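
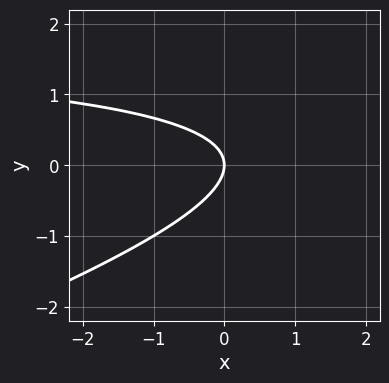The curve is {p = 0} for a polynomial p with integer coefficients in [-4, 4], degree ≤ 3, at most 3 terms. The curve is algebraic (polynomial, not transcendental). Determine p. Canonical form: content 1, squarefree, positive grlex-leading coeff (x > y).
x*y - 3*y^2 - 2*x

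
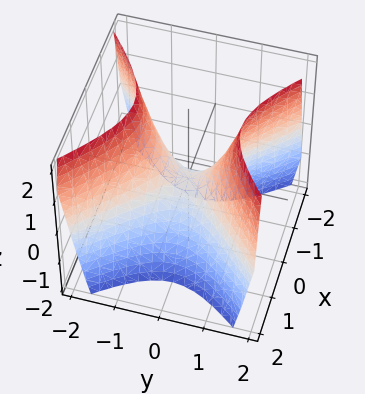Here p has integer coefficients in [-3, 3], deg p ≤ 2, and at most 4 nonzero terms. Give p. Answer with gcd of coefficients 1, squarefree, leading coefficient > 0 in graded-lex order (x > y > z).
3*x^2 - 3*y^2 + 2*z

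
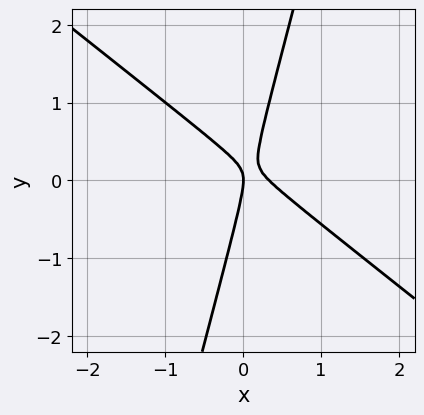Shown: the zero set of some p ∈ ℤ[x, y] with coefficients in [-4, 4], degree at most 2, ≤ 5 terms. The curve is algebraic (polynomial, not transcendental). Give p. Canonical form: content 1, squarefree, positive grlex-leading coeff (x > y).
3*x^2 + 3*x*y - y^2 - x

First, the degree is 2 — the shape is more complex than any degree-1 curve.
Then, observable constraints: it meets the y-axis at y = 0 (among the integer gridlines); one x-axis crossing is at x = 0.
Finally, the integer polynomial consistent with all of this is the stated p.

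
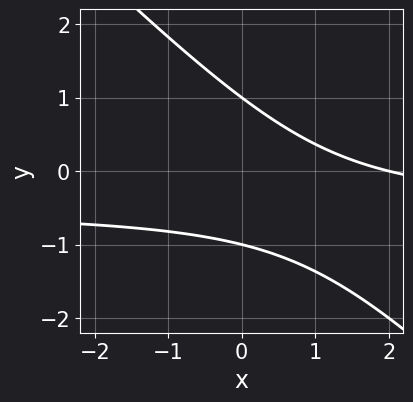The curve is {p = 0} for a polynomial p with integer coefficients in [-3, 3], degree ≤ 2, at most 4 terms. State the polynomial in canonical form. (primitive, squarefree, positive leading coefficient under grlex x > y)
2*x*y + 2*y^2 + x - 2

First, degree: a generic line meets the curve in up to 2 points, so deg p = 2.
Then, checking where it meets the axes: the y-axis gridline crossings are at y ∈ {-1, 1}; it crosses the x-axis at the gridline x = 2.
Finally, solving for integer coefficients yields p as stated.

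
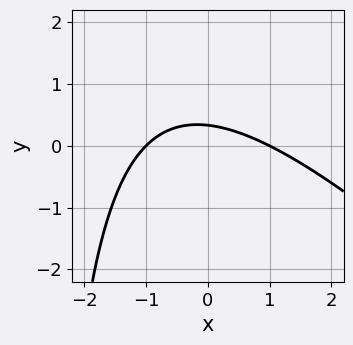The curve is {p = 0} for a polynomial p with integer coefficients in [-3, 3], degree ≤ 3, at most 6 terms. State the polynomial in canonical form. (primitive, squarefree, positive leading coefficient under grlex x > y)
1. The degree is 2 — a generic line meets the curve in up to 2 points.
2. Checking where it meets the axes: among the integer gridlines, it crosses the x-axis at x ∈ {-1, 1}.
3. Fitting integer coefficients to these (and the overall shape) gives p.

x^2 + x*y + 3*y - 1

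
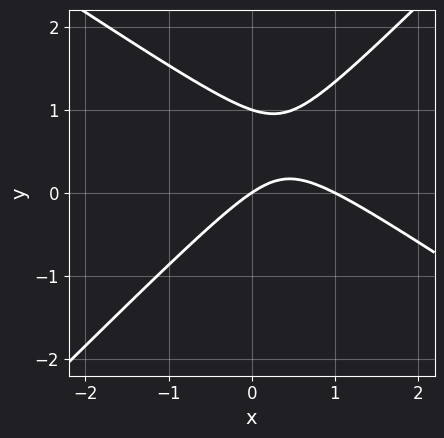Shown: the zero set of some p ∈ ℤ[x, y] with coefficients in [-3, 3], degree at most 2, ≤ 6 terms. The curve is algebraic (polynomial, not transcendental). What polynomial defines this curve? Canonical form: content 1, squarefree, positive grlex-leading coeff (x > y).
(a) The degree is 2 — the shape is more complex than any degree-1 curve.
(b) Observable constraints: among the integer gridlines, it crosses the y-axis at y ∈ {0, 1}; among the integer gridlines, it crosses the x-axis at x ∈ {0, 1}.
(c) Putting this together gives p.

2*x^2 + x*y - 3*y^2 - 2*x + 3*y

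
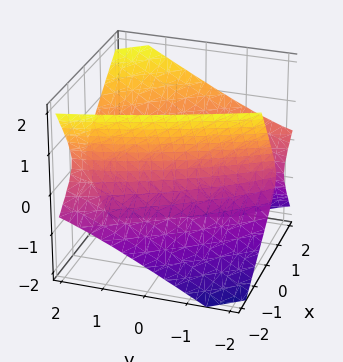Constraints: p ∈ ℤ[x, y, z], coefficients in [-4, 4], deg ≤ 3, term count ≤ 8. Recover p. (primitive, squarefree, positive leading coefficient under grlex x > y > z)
(a) There are 2 components. Treating them together as one polynomial.
(b) deg p = 2. A generic line meets the surface in up to 2 points.
(c) Checking where it meets the axes: no z-intercept at any integer in the box.
(d) Putting this together gives p.

3*x^2 + 3*x*y - 2*x*z + y^2 - 3*z^2 - 2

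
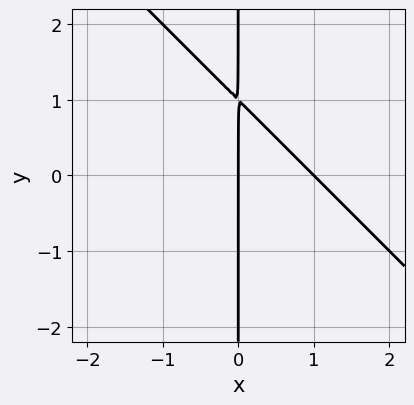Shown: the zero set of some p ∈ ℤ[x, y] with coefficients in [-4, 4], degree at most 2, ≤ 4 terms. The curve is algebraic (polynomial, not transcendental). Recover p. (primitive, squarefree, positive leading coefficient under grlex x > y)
(a) deg p = 2. No degree-1 curve has this shape.
(b) Checking where it meets the axes: every point of the y-axis in the box is on the curve; the x-axis gridline crossings are at x ∈ {0, 1}.
(c) Solving for integer coefficients yields p as stated.

x^2 + x*y - x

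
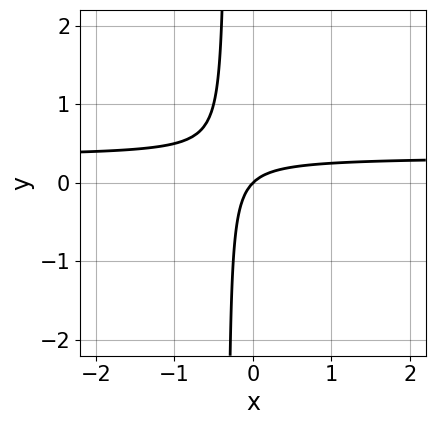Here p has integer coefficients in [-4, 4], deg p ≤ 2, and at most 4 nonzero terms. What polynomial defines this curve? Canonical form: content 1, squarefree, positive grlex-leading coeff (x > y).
3*x*y - x + y

deg p = 2. The shape is more complex than any degree-1 curve.
Observable constraints: it crosses the x-axis at the gridline x = 0; it meets the y-axis at y = 0 (among the integer gridlines).
Together with the visible shape, these determine p as stated.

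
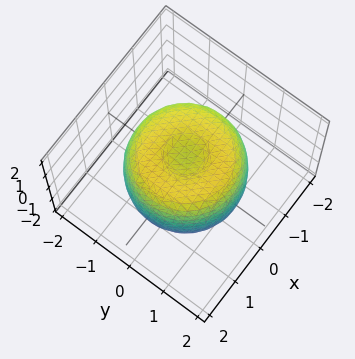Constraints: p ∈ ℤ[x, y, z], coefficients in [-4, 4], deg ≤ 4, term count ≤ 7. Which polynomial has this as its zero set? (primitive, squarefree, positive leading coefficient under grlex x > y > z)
2*x^4 + 4*x^2*y^2 + 2*y^4 - 3*x^2 - 3*y^2 + 2*z^2 - 2

First, the degree is 4 — a generic line meets the surface in up to 4 points.
Then, symmetries: every cross-section ⟂ z is a circle, so x, y appear only via x² + y².
Then, checking where it meets the axes: a circular section at z = 1 has radius between 1 and 2; the z-axis gridline crossings are at z ∈ {-1, 1}.
Finally, together with the visible shape, these determine p as stated.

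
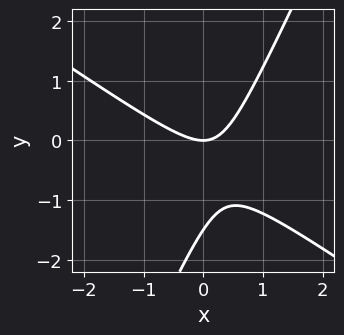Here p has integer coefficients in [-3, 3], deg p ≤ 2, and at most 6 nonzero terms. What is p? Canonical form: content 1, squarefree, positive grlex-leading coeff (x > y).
3*x^2 + 3*x*y - 2*y^2 - 3*y

First, degree: the shape is more complex than any degree-1 curve, so deg p = 2.
Then, reading off the gridlines: one y-axis crossing is at y = 0; it meets the x-axis at x = 0 (among the integer gridlines).
Finally, solving for integer coefficients yields p as stated.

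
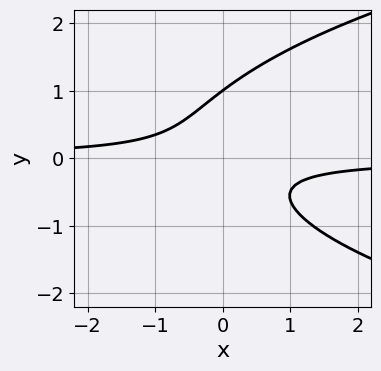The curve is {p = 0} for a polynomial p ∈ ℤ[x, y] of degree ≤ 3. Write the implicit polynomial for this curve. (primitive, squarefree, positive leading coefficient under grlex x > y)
2*y^3 - 3*x*y - y^2 - 1

The degree is 3 — no degree-2 curve has this shape.
From the axis intercepts and sections: it meets the y-axis at y = 1 (among the integer gridlines); no x-intercept at any integer in the box.
Putting this together gives p.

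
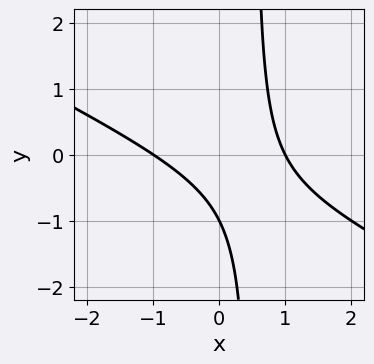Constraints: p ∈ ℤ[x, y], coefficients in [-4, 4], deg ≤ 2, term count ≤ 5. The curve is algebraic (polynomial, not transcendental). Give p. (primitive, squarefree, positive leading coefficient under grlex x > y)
deg p = 2.
Against the integer gridlines: it meets the y-axis at y = -1 (among the integer gridlines); the x-axis gridline crossings are at x ∈ {-1, 1}.
Solving for integer coefficients yields p as stated.

x^2 + 2*x*y - y - 1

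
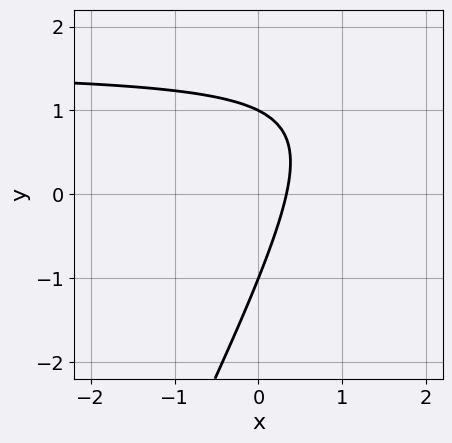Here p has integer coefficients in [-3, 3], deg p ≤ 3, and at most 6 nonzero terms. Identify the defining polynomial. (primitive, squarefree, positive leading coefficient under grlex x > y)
2*x*y - y^2 - 3*x + 1

Degree: no degree-1 curve has this shape, so deg p = 2.
From the axis intercepts and sections: the y-axis gridline crossings are at y ∈ {-1, 1}.
Solving for integer coefficients yields p as stated.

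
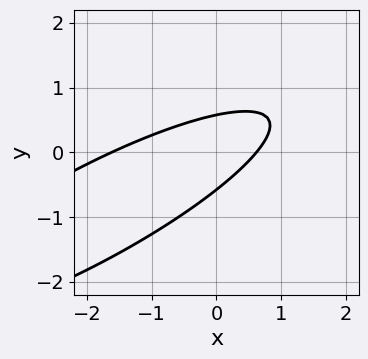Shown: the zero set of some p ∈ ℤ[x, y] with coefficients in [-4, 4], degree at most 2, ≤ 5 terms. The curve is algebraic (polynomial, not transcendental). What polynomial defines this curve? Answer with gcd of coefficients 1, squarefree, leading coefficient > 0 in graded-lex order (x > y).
1. Degree: a generic line meets the curve in up to 2 points, so deg p = 2.
2. Putting this together gives p.

x^2 - 3*x*y + 3*y^2 + x - 1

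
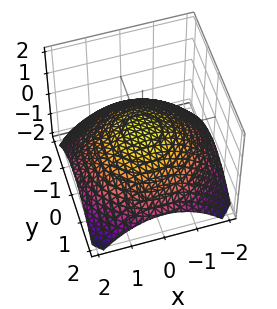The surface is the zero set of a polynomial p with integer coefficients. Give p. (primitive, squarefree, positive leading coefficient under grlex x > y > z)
x^2 + y^2 + 3*z - 1

First, the degree is 2 — no degree-1 surface has this shape.
Then, symmetries: rotational symmetry about the z-axis ⇒ p depends on x, y only through x² + y².
Next, from the visible intercepts: a circular section at z = 0 has radius exactly 1; among the integer gridlines, it crosses the x-axis at x ∈ {-1, 1}; among the integer gridlines, it crosses the y-axis at y ∈ {-1, 1}.
Finally, assembling these constraints gives the stated polynomial.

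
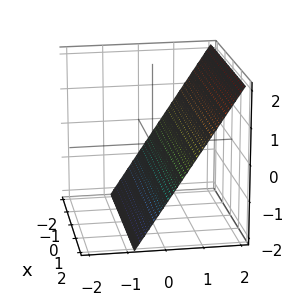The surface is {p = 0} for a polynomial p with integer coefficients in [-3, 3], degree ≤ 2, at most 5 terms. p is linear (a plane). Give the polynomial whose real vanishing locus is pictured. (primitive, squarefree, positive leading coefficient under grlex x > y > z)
3*y - 2*z - 2

First, deg p = 1. The surface is flat (a plane).
Next, observable constraints: the surface avoids every integer x-axis point in the box; it meets the z-axis at z = -1 (among the integer gridlines).
Finally, fitting integer coefficients to these (and the overall shape) gives p.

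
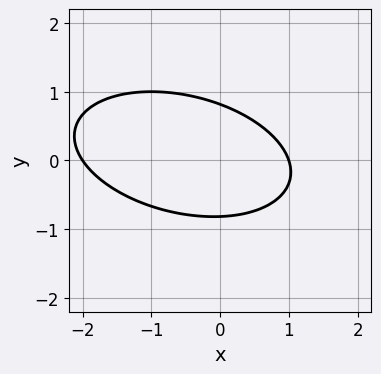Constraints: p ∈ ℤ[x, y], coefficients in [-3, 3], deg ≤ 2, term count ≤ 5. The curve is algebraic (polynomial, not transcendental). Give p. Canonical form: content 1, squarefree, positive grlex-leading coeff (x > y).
The degree is 2 — a generic line meets the curve in up to 2 points.
Reading off the gridlines: among the integer gridlines, it crosses the x-axis at x ∈ {-2, 1}.
The integer polynomial consistent with all of this is the stated p.

x^2 + x*y + 3*y^2 + x - 2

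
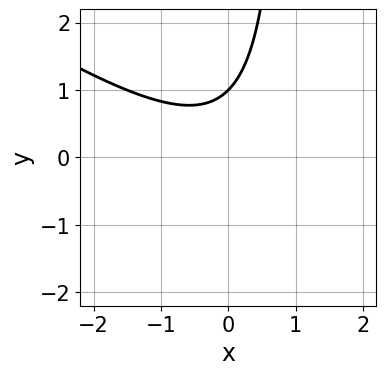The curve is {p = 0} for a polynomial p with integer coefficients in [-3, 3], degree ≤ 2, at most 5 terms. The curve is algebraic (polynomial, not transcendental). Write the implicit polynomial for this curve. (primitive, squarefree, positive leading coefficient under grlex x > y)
First, the degree is 2 — a generic line meets the curve in up to 2 points.
Next, against the integer gridlines: it meets the y-axis at y = 1 (among the integer gridlines); the curve avoids every integer x-axis point in the box.
Finally, assembling these constraints gives the stated polynomial.

2*x^2 + 3*x*y - 3*y + 3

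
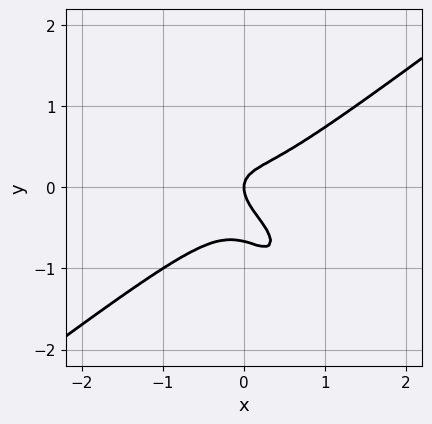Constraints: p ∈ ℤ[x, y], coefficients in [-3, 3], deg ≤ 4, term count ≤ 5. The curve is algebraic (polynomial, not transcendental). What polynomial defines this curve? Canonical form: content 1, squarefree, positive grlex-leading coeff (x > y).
3*x^3 - 3*x*y^2 - 3*y^3 - 2*y^2 + x

1. The degree is 3 — a generic line meets the curve in up to 3 points.
2. From the axis intercepts and sections: one x-axis crossing is at x = 0; it crosses the y-axis at the gridline y = 0.
3. Assembling these constraints gives the stated polynomial.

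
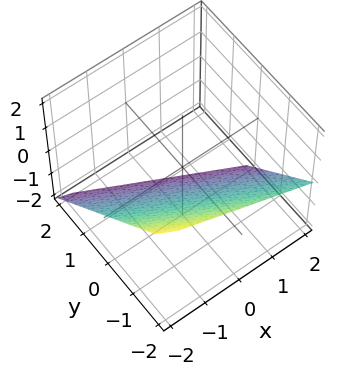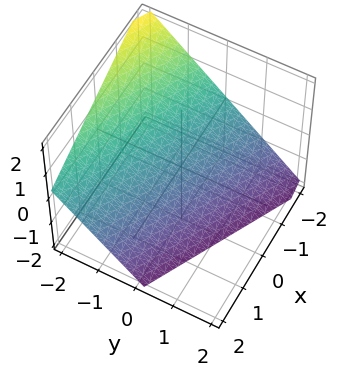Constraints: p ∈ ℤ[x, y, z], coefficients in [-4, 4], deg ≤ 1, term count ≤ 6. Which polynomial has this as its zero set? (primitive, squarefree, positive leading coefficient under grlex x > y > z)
First, deg p = 1. The surface is flat (a plane).
Next, checking where it meets the axes: it meets the z-axis at z = -1 (among the integer gridlines); it meets the x-axis at x = -2 (among the integer gridlines).
Finally, matching integer coefficients to the picture gives p. Check: (0, -1, 0) on the y-axis lies on the surface, and p(0, -1, 0) = 0. ✓

x + 2*y + 2*z + 2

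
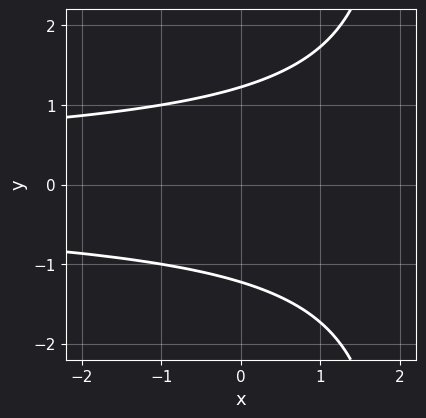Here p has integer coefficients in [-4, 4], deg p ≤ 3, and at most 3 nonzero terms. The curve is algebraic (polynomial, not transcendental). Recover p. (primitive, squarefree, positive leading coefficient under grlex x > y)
First, deg p = 3.
Then, symmetries: mirror symmetry y ↦ −y ⇒ only even powers of y.
Next, observable constraints: it misses every integer gridline on the x-axis.
Finally, these observations pin down the coefficients.

x*y^2 - 2*y^2 + 3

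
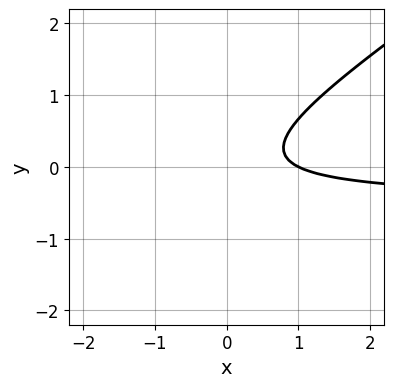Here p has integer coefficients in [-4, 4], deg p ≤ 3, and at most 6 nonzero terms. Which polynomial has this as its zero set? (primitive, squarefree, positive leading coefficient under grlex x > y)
(a) deg p = 2.
(b) Checking where it meets the axes: it meets the x-axis at x = 1 (among the integer gridlines); the curve avoids every integer y-axis point in the box.
(c) These observations pin down the coefficients.

2*x*y - 3*y^2 + x - 1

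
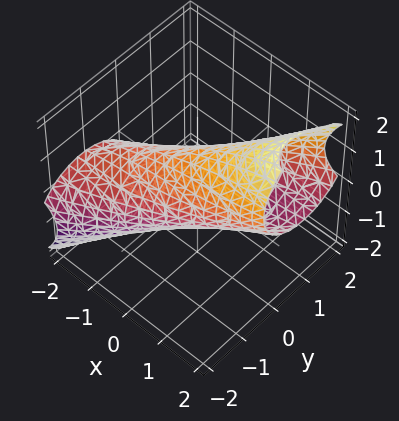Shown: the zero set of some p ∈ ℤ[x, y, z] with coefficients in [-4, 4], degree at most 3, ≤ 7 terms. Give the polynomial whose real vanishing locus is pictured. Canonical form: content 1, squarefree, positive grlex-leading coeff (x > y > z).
x^2 - 3*x*y - 3*x*z + 3*y^2 + 3*z^2 - 3

(a) deg p = 2. The shape is more complex than any degree-1 surface.
(b) From the axis intercepts and sections: among the integer gridlines, it crosses the z-axis at z ∈ {-1, 1}; the y-axis gridline crossings are at y ∈ {-1, 1}.
(c) Together with the visible shape, these determine p as stated.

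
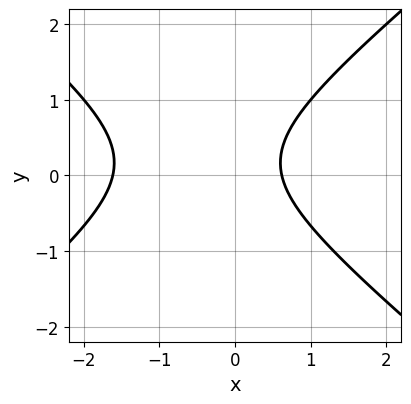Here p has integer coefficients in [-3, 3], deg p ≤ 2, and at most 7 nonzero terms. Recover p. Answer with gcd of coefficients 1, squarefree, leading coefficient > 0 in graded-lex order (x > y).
(a) deg p = 2.
(b) From the visible intercepts: it misses every integer gridline on the y-axis.
(c) Fitting integer coefficients to these (and the overall shape) gives p.

2*x^2 - 3*y^2 + 2*x + y - 2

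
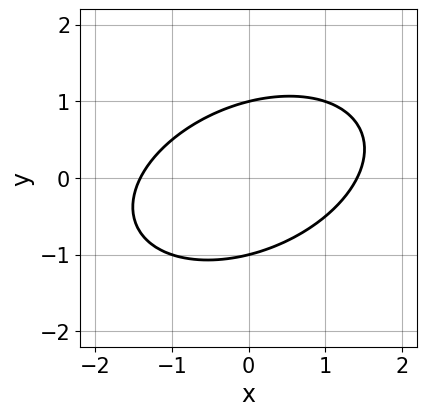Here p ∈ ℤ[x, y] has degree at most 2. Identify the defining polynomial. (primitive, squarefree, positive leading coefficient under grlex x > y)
First, degree: a generic line meets the curve in up to 2 points, so deg p = 2.
Next, from the axis intercepts and sections: the y-axis gridline crossings are at y ∈ {-1, 1}.
Finally, these observations pin down the coefficients.

x^2 - x*y + 2*y^2 - 2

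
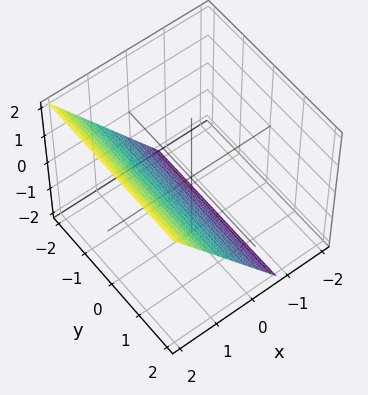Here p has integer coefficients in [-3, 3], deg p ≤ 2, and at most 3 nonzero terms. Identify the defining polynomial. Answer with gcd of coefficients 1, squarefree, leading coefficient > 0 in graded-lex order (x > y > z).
3*x - 2*z - 2

deg p = 1. Every cross-section is a straight line — this is a plane.
Observable constraints: one z-axis crossing is at z = -1; no y-intercept at any integer in the box.
Putting this together gives p.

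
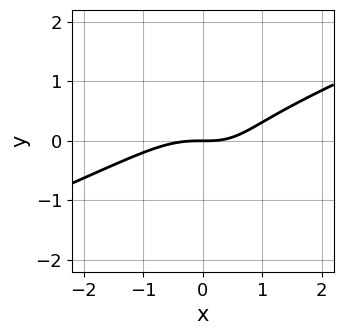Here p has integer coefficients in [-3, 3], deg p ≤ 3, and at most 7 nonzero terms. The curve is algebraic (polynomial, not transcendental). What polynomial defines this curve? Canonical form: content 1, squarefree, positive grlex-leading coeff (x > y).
x^3 - 2*x^2*y - 2*y^3 + x*y - 2*y

1. deg p = 3.
2. From the visible intercepts: one y-axis crossing is at y = 0; it crosses the x-axis at the gridline x = 0.
3. The integer polynomial consistent with all of this is the stated p.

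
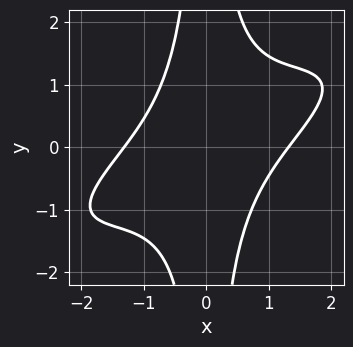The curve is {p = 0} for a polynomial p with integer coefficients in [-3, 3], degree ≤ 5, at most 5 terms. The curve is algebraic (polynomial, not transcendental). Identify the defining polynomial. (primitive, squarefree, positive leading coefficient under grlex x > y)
x^4 - 3*x^3*y + 3*x^2*y^2 - 3

deg p = 4.
Checking where it meets the axes: no y-intercept at any integer in the box.
Together with the visible shape, these determine p as stated.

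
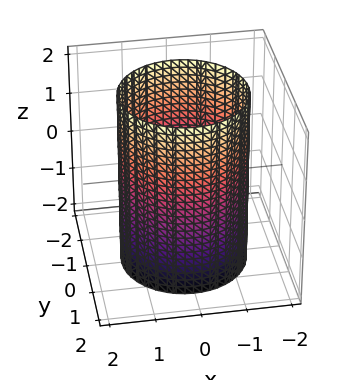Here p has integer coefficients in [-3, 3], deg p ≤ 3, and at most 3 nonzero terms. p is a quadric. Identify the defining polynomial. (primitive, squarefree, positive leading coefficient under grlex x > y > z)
x^2 + y^2 - 2

The degree is 2 — a cylinder; a quadric.
By symmetry, every cross-section ⟂ z is a circle, so x, y appear only via x² + y²; the z ↦ −z reflection is a symmetry, so z appears only in even powers.
Against the integer gridlines: a circular section at z = -2 has radius between 1 and 2; no z-intercept at any integer in the box.
These observations pin down the coefficients.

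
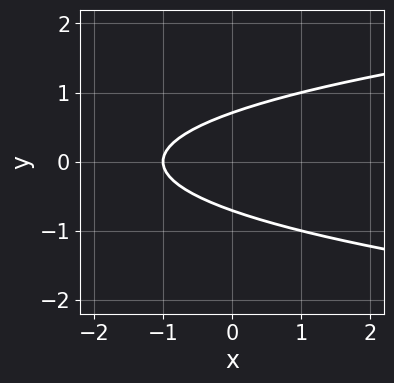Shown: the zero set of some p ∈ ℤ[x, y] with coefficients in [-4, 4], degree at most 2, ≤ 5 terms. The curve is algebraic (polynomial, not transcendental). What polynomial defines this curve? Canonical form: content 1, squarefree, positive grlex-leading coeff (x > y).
2*y^2 - x - 1

1. Degree: a generic line meets the curve in up to 2 points, so deg p = 2.
2. Symmetries: the y ↦ −y reflection is a symmetry, so y appears only in even powers.
3. Reading off the gridlines: it meets the x-axis at x = -1 (among the integer gridlines).
4. Together with the visible shape, these determine p as stated.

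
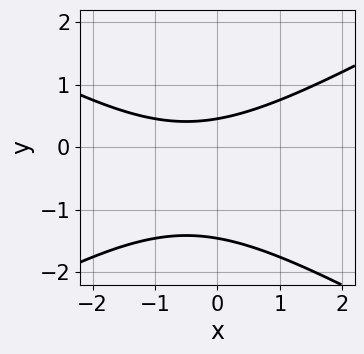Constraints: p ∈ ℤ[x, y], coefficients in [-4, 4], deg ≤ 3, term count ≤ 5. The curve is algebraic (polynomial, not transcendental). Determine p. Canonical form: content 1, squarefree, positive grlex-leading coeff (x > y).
deg p = 2.
Against the integer gridlines: no x-intercept at any integer in the box.
The integer polynomial consistent with all of this is the stated p.

x^2 - 3*y^2 + x - 3*y + 2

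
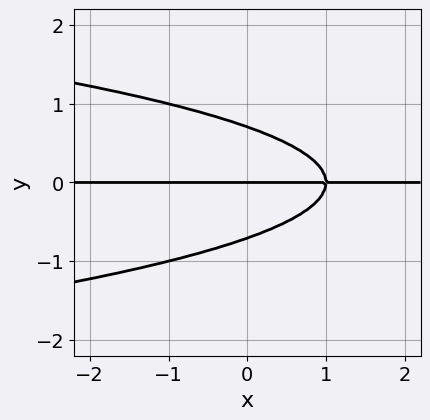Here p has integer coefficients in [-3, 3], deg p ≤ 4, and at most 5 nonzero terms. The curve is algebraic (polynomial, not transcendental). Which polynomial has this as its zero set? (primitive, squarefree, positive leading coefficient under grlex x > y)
2*y^3 + x*y - y

First, deg p = 3.
Then, reading off the gridlines: every point of the x-axis in the box is on the curve; one y-axis crossing is at y = 0.
Finally, these observations pin down the coefficients.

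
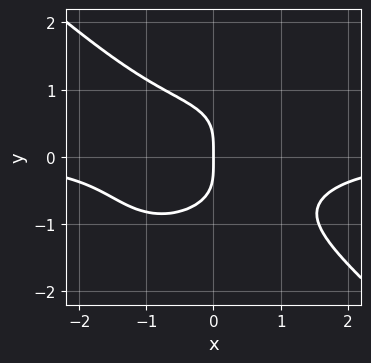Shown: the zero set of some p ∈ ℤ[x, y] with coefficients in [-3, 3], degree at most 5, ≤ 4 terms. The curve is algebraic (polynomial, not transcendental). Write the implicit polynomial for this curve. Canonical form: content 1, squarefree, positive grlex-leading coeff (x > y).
First, degree: no degree-3 curve has this shape, so deg p = 4.
Next, against the integer gridlines: one y-axis crossing is at y = 0; one x-axis crossing is at x = 0.
Finally, these observations pin down the coefficients.

2*x^3*y + 3*y^4 + 3*x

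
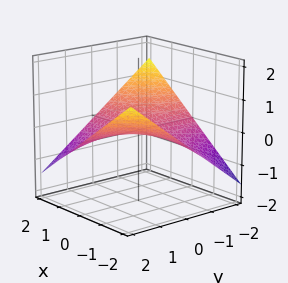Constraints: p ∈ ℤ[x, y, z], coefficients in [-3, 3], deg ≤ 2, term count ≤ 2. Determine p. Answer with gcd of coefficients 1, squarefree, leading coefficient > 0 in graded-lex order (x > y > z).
The degree is 2 — a saddle surface; a quadric.
Reading off the gridlines: it meets the z-axis at z = 0 (among the integer gridlines); the visible y-axis segment lies entirely on the surface; every point of the x-axis in the box is on the surface.
The integer polynomial consistent with all of this is the stated p.

x*y + 3*z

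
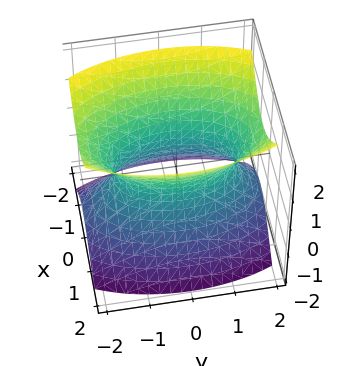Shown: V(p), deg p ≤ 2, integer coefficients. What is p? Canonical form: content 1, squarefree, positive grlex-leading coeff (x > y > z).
3*x^2 + y^2 - 2*z^2 - 2

Degree: an hourglass — one-sheet hyperboloid; a quadric, so deg p = 2.
Symmetries: it's symmetric under z → −z, forcing even powers of z; the x ↦ −x reflection is a symmetry, so x appears only in even powers; the y ↦ −y reflection is a symmetry, so y appears only in even powers.
Against the integer gridlines: the surface avoids every integer z-axis point in the box.
Solving for integer coefficients yields p as stated.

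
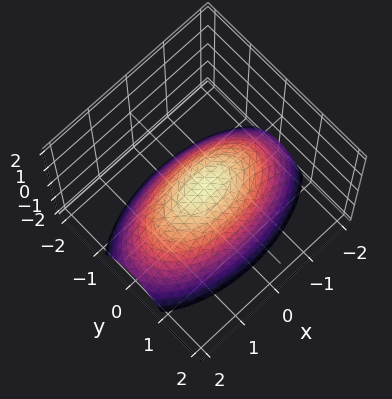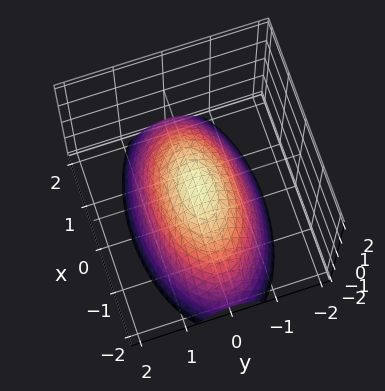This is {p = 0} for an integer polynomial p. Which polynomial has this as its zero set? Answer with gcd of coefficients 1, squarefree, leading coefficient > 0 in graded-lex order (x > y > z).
x^2 + 3*y^2 + 3*z

The degree is 2 — a single bowl opening along one axis; a quadric.
Symmetries: mirror symmetry x ↦ −x ⇒ only even powers of x; it's symmetric under y → −y, forcing even powers of y.
Observable constraints: it meets the x-axis at x = 0 (among the integer gridlines); it meets the y-axis at y = 0 (among the integer gridlines); it crosses the z-axis at the gridline z = 0.
Putting this together gives p.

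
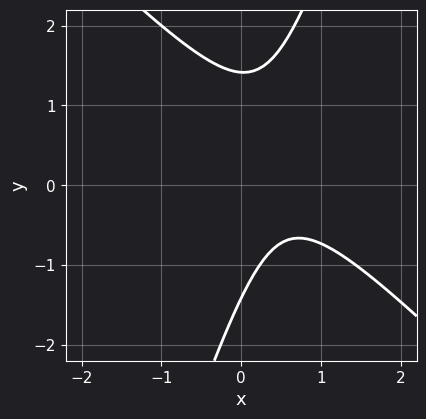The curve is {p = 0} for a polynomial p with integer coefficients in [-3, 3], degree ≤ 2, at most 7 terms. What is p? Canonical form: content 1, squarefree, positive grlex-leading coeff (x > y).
1. Degree: the shape is more complex than any degree-1 curve, so deg p = 2.
2. From the visible intercepts: no x-intercept at any integer in the box.
3. Putting this together gives p.

3*x^2 + 2*x*y - y^2 - 3*x + 2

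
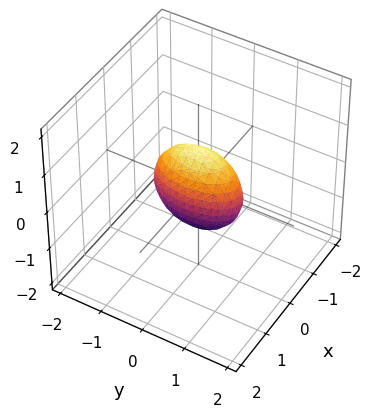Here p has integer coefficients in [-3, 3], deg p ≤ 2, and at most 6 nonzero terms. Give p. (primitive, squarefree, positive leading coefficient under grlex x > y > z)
3*x^2 + y^2 + z^2 - 1

1. The degree is 2 — a closed, bounded, convex surface; a quadric.
2. Symmetries: it's symmetric under x → −x, forcing even powers of x; mirror symmetry z ↦ −z ⇒ only even powers of z; mirror symmetry y ↦ −y ⇒ only even powers of y.
3. From the axis intercepts and sections: among the integer gridlines, it crosses the y-axis at y ∈ {-1, 1}; among the integer gridlines, it crosses the z-axis at z ∈ {-1, 1}.
4. Solving for integer coefficients yields p as stated.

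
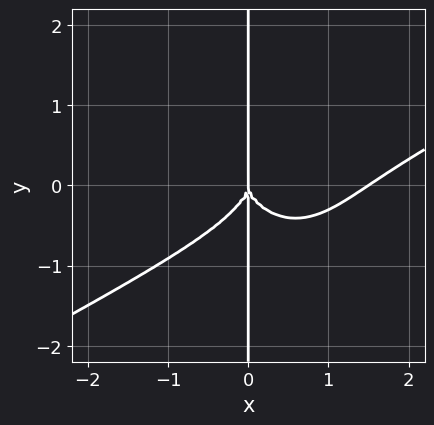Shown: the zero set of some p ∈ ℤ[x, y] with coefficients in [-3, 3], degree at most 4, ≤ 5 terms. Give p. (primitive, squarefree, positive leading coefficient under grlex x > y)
(a) The degree is 4 — no degree-3 curve has this shape.
(b) From the visible intercepts: one x-axis crossing is at x = 0; every point of the y-axis in the box is on the curve.
(c) The integer polynomial consistent with all of this is the stated p.

2*x^4 - 3*x^3*y - 3*x*y^3 - 3*x^3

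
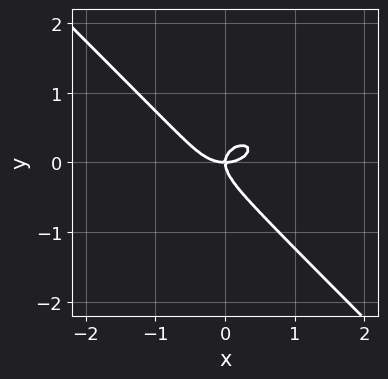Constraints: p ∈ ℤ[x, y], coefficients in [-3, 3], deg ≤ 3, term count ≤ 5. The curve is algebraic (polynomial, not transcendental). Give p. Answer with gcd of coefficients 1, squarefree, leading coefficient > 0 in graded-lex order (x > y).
x^3 + x*y^2 + 2*y^3 - x*y

First, the degree is 3 — no degree-2 curve has this shape.
Next, from the visible intercepts: it meets the y-axis at y = 0 (among the integer gridlines); it crosses the x-axis at the gridline x = 0.
Finally, assembling these constraints gives the stated polynomial.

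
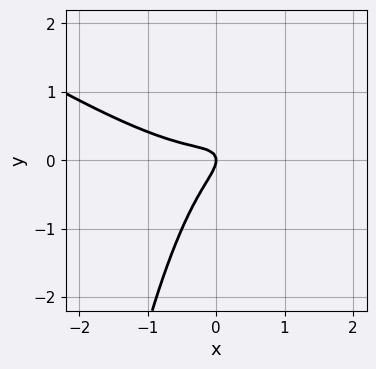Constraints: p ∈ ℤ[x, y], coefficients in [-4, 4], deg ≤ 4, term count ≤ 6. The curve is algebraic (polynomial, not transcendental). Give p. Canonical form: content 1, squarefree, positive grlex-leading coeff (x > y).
deg p = 3. The shape is more complex than any degree-2 curve.
From the axis intercepts and sections: one x-axis crossing is at x = 0; it crosses the y-axis at the gridline y = 0.
Matching integer coefficients to the picture gives p.

2*x^3 + 3*x^2*y - 3*x*y + 3*y^2 + x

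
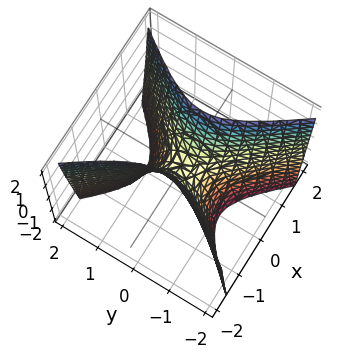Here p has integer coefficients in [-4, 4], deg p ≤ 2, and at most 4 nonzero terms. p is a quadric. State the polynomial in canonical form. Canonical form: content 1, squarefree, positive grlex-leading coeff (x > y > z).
First, deg p = 2. A saddle surface; a quadric.
Next, symmetries: mirror symmetry x ↦ −x ⇒ only even powers of x; it's symmetric under y → −y, forcing even powers of y.
Next, against the integer gridlines: one x-axis crossing is at x = 0; it crosses the y-axis at the gridline y = 0; one z-axis crossing is at z = 0.
Finally, matching integer coefficients to the picture gives p.

3*x^2 - 2*y^2 - z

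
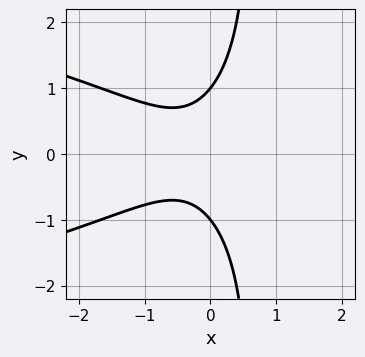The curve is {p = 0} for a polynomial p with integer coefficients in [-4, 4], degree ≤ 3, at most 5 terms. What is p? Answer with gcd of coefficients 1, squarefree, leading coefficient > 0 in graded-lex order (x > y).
First, the degree is 3 — the shape is more complex than any degree-2 curve.
Next, symmetries: mirror symmetry y ↦ −y ⇒ only even powers of y.
Next, from the axis intercepts and sections: it misses every integer gridline on the x-axis; among the integer gridlines, it crosses the y-axis at y ∈ {-1, 1}.
Finally, fitting integer coefficients to these (and the overall shape) gives p.

3*x*y^2 + 3*x^2 - 2*y^2 + 2*x + 2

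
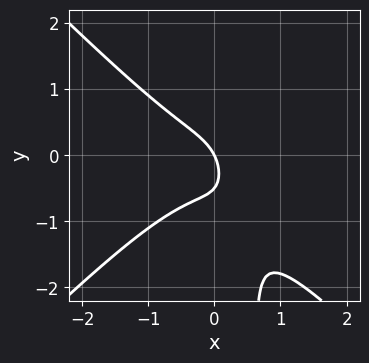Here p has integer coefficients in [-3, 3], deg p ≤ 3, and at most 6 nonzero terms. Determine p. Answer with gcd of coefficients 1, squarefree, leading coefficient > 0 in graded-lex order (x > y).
3*x^3 - 3*x*y^2 + 2*y^2 + 2*x + y

The degree is 3 — no degree-2 curve has this shape.
From the axis intercepts and sections: it crosses the x-axis at the gridline x = 0; one y-axis crossing is at y = 0.
Matching integer coefficients to the picture gives p.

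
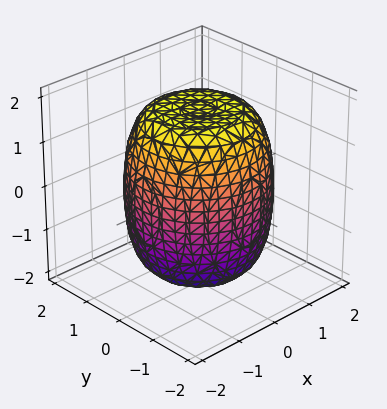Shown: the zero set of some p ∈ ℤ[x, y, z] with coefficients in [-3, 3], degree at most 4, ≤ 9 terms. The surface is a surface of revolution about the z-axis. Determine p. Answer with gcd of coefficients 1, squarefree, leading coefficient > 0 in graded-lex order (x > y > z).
x^4 + 2*x^2*y^2 + y^4 - x^2 - y^2 + z^2 - 3

deg p = 4. No degree-3 surface has this shape.
Symmetry: the surface is invariant under rotation about z: p = q(x² + y², z).
Observable constraints: a circular section at z = 1 has radius between 1 and 2.
Matching integer coefficients to the picture gives p.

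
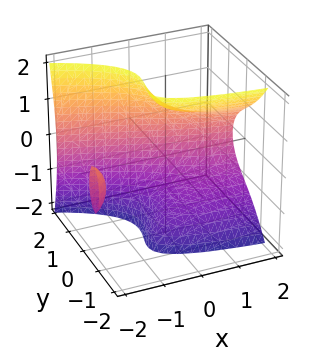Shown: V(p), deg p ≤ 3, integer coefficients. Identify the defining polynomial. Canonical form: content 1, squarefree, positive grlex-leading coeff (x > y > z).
x*z^2 + 2*y^3 + 2*x*y + z^2 - 2

There are 2 components. Treating them together as one polynomial.
Degree: the shape is more complex than any degree-2 surface, so deg p = 3.
Reading off the gridlines: the surface avoids every integer x-axis point in the box; one y-axis crossing is at y = 1.
Together with the visible shape, these determine p as stated.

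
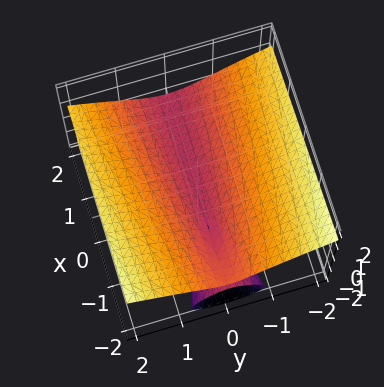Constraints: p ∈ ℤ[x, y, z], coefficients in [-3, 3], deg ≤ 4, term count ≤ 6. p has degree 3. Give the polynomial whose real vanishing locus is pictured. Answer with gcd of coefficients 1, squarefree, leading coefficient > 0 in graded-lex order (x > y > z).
(a) deg p = 3. No degree-2 surface has this shape.
(b) Observable constraints: the visible x-axis segment lies entirely on the surface; it crosses the y-axis at the gridline y = 0.
(c) Solving for integer coefficients yields p as stated.

2*z^3 + x*z - 2*y^2 + 2*z^2 + z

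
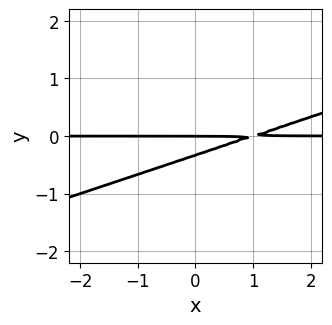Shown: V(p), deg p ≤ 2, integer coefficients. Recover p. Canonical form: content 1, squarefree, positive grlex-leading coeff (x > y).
x*y - 3*y^2 - y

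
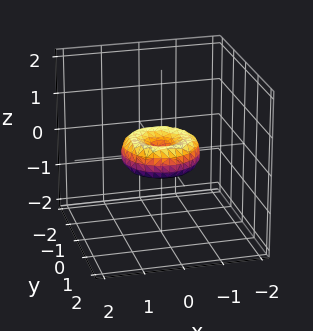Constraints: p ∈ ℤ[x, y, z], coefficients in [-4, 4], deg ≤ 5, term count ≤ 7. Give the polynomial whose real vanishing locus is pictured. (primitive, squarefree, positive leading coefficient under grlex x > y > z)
2*x^4 + 4*x^2*y^2 + 2*y^4 - 2*x^2 - 2*y^2 + 3*z^2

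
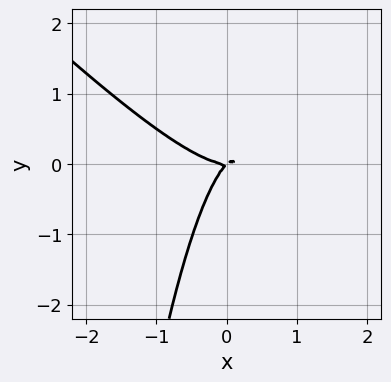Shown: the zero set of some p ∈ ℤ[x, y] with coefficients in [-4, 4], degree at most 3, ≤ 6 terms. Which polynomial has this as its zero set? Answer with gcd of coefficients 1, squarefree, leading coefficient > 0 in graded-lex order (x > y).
deg p = 3.
From the axis intercepts and sections: one y-axis crossing is at y = 0; it meets the x-axis at x = 0 (among the integer gridlines).
Matching integer coefficients to the picture gives p.

3*x^3 + 3*x^2*y - 2*x*y + 2*y^2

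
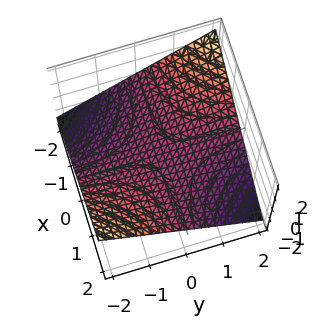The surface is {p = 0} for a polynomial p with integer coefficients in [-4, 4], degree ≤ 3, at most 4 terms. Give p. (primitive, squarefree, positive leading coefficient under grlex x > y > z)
First, deg p = 2. A saddle surface; a quadric.
Then, from the axis intercepts and sections: the visible x-axis segment lies entirely on the surface; the visible y-axis segment lies entirely on the surface; it crosses the z-axis at the gridline z = 0.
Finally, these observations pin down the coefficients.

x*y + 3*z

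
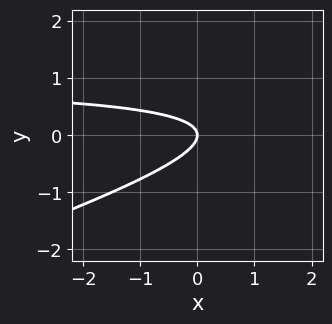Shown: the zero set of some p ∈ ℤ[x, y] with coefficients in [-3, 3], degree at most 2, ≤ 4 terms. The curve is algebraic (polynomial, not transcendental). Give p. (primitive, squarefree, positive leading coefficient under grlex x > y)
Degree: the shape is more complex than any degree-1 curve, so deg p = 2.
Against the integer gridlines: it crosses the x-axis at the gridline x = 0; it crosses the y-axis at the gridline y = 0.
The integer polynomial consistent with all of this is the stated p.

x*y - 3*y^2 - x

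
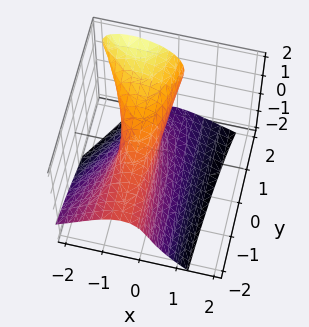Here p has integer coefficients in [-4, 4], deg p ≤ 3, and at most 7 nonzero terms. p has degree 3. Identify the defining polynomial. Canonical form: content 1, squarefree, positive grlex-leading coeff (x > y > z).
x*y*z + z^3 + 3*x^2 - y*z + 3*x

1. The degree is 3 — a generic line meets the surface in up to 3 points.
2. Reading off the gridlines: the visible y-axis segment lies entirely on the surface; among the integer gridlines, it crosses the x-axis at x ∈ {-1, 0}; one z-axis crossing is at z = 0.
3. Matching integer coefficients to the picture gives p.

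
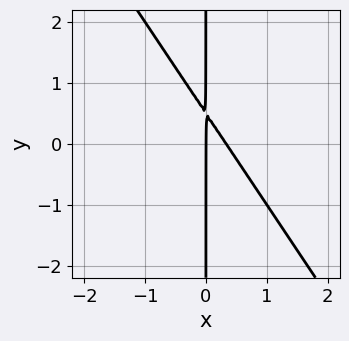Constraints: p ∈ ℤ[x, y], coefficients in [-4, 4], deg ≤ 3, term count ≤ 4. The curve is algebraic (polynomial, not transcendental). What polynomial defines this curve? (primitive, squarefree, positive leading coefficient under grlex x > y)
3*x^2 + 2*x*y - x

Degree: the shape is more complex than any degree-1 curve, so deg p = 2.
Observable constraints: every point of the y-axis in the box is on the curve; it crosses the x-axis at the gridline x = 0.
These observations pin down the coefficients.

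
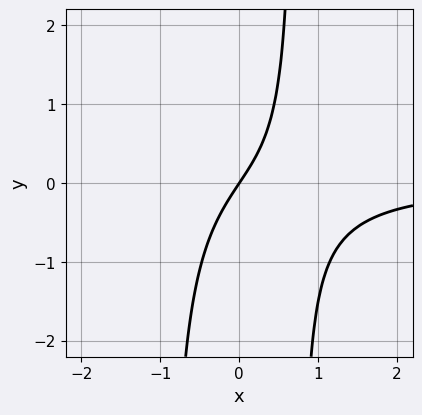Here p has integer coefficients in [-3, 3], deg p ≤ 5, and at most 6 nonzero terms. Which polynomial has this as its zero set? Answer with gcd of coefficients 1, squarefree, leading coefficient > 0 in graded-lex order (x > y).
1. deg p = 4. The shape is more complex than any degree-3 curve.
2. Against the integer gridlines: it meets the x-axis at x = 0 (among the integer gridlines); it crosses the y-axis at the gridline y = 0.
3. Fitting integer coefficients to these (and the overall shape) gives p.

x^3*y + 3*x^2*y + 3*x - 2*y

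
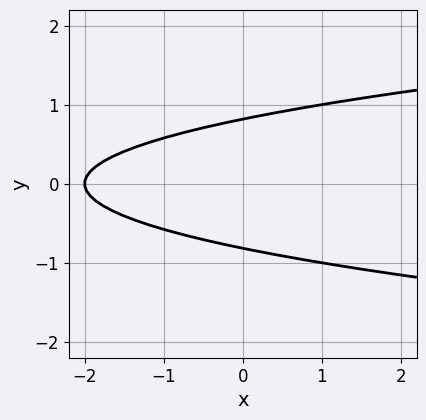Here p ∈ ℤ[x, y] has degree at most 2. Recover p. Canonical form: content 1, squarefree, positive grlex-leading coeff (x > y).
(a) deg p = 2.
(b) Symmetries: mirror symmetry y ↦ −y ⇒ only even powers of y.
(c) From the axis intercepts and sections: it crosses the x-axis at the gridline x = -2.
(d) Solving for integer coefficients yields p as stated.

3*y^2 - x - 2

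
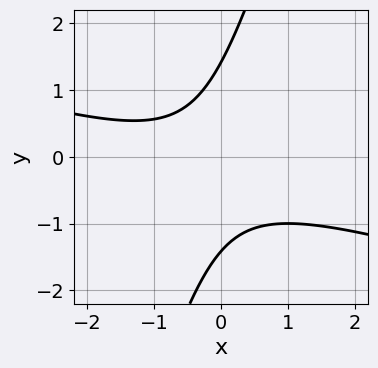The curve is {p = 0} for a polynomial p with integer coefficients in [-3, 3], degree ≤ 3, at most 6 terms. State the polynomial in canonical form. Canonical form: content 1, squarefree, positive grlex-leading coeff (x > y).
1. The degree is 2 — no degree-1 curve has this shape.
2. Against the integer gridlines: the curve avoids every integer x-axis point in the box.
3. Assembling these constraints gives the stated polynomial.

x^2 + 3*x*y - y^2 + x + 2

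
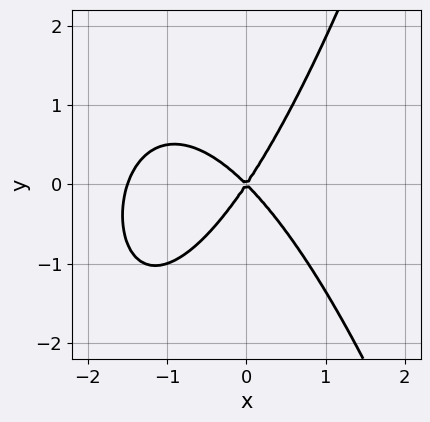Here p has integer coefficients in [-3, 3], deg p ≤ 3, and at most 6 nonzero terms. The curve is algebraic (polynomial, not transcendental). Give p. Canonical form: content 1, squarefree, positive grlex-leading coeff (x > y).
2*x^3 + 3*x^2 + x*y - 2*y^2

1. The degree is 3 — the shape is more complex than any degree-2 curve.
2. Against the integer gridlines: one x-axis crossing is at x = 0; one y-axis crossing is at y = 0.
3. These observations pin down the coefficients.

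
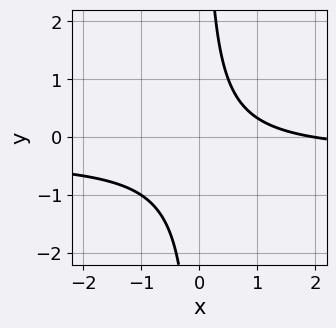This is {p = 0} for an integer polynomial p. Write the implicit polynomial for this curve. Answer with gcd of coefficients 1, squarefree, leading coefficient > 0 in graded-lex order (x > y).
3*x*y + x - 2

1. deg p = 2. No degree-1 curve has this shape.
2. Observable constraints: no y-intercept at any integer in the box; it meets the x-axis at x = 2 (among the integer gridlines).
3. Solving for integer coefficients yields p as stated.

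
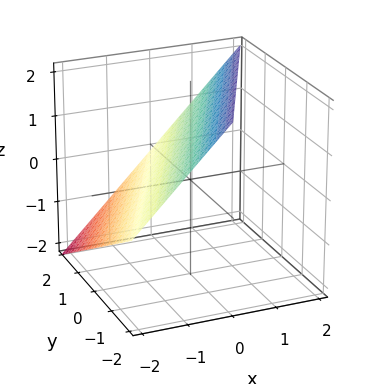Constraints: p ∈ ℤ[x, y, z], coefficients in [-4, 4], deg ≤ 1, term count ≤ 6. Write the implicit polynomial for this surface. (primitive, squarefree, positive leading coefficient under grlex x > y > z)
2*x - y - 2*z + 2

1. deg p = 1. Every cross-section is a straight line — this is a plane.
2. Reading off the gridlines: one x-axis crossing is at x = -1; it meets the y-axis at y = 2 (among the integer gridlines).
3. Fitting integer coefficients to these (and the overall shape) gives p. Check: (0, 0, 1) on the z-axis lies on the surface, and p(0, 0, 1) = 0. ✓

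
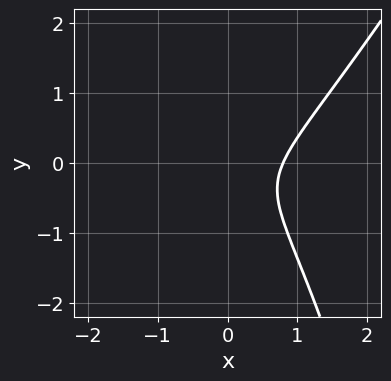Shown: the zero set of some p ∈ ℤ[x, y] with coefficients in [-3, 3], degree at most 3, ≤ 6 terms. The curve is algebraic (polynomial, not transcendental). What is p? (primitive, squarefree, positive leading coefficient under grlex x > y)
2*x^3 - x^2*y - 2*y^2 - y - 1

deg p = 3.
From the visible intercepts: no y-intercept at any integer in the box.
Assembling these constraints gives the stated polynomial.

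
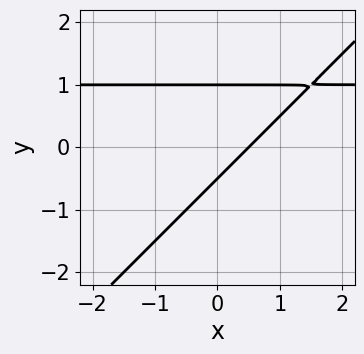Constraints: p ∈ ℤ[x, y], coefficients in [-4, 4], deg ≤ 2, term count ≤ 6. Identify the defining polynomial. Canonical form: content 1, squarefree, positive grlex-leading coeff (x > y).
2*x*y - 2*y^2 - 2*x + y + 1

(a) Degree: no degree-1 curve has this shape, so deg p = 2.
(b) Observable constraints: one y-axis crossing is at y = 1.
(c) The integer polynomial consistent with all of this is the stated p.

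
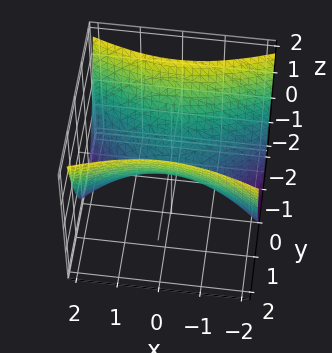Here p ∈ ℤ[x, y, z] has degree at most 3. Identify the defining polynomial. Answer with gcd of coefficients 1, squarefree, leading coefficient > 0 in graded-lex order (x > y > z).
First, degree: a saddle surface; a quadric, so deg p = 2.
Next, symmetries: it's symmetric under x → −x, forcing even powers of x; mirror symmetry y ↦ −y ⇒ only even powers of y.
Then, observable constraints: it crosses the z-axis at the gridline z = 0; it crosses the y-axis at the gridline y = 0; one x-axis crossing is at x = 0.
Finally, these observations pin down the coefficients.

x^2 - 3*y^2 + 3*z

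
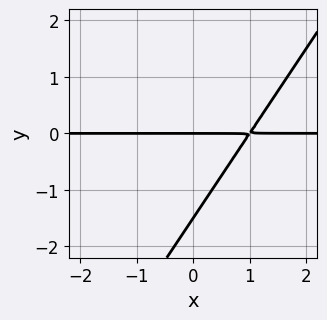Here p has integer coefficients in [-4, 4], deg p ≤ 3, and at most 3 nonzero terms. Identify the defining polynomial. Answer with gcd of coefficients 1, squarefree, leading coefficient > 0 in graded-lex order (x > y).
3*x*y - 2*y^2 - 3*y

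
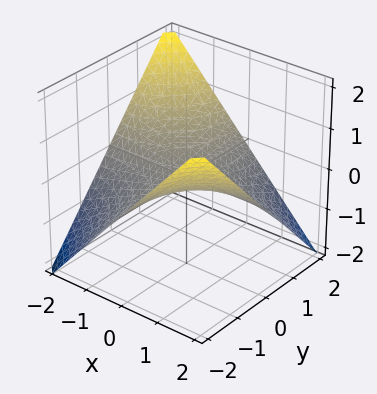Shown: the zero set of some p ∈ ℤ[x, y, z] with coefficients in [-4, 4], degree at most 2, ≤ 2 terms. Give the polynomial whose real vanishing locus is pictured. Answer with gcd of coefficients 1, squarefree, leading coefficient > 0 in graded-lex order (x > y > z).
x*y + 2*z

1. Degree: a hyperbolic paraboloid; a quadric, so deg p = 2.
2. From the visible intercepts: every point of the x-axis in the box is on the surface; one z-axis crossing is at z = 0.
3. Solving for integer coefficients yields p as stated. Check: (0, 1, 0) on the y-axis lies on the surface, and p(0, 1, 0) = 0. ✓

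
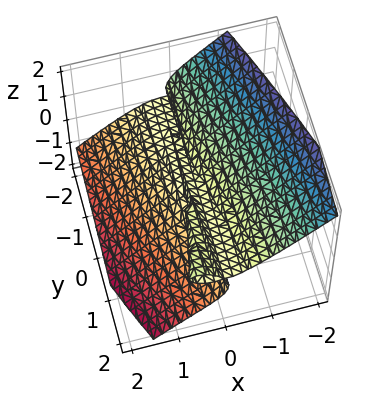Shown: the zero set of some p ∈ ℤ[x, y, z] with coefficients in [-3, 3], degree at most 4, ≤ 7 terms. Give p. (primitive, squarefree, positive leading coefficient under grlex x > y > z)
3*x^3 - 2*x*y*z + y*z^2 + 3*z^3 - x^2

Degree: no degree-2 surface has this shape, so deg p = 3.
Observable constraints: the visible y-axis segment lies entirely on the surface; one x-axis crossing is at x = 0; one z-axis crossing is at z = 0.
Matching integer coefficients to the picture gives p.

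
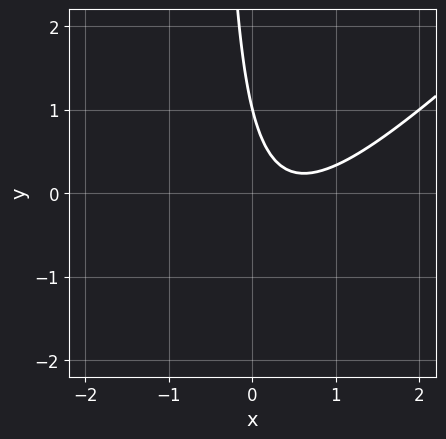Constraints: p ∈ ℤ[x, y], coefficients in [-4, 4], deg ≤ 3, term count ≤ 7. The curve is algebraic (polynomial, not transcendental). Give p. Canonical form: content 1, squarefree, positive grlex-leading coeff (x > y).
(a) Degree: a generic line meets the curve in up to 2 points, so deg p = 2.
(b) From the visible intercepts: the curve avoids every integer x-axis point in the box; it crosses the y-axis at the gridline y = 1.
(c) Putting this together gives p.

2*x^2 - 2*x*y - 2*x - y + 1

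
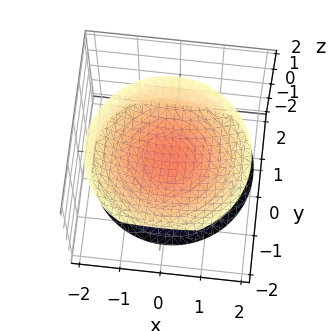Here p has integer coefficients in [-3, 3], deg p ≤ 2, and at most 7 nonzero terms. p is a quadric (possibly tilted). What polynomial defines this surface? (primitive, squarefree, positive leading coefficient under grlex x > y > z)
1. There are 2 components.
2. deg p = 2.
3. Against the integer gridlines: it misses every integer gridline on the y-axis; no x-intercept at any integer in the box; the z-axis gridline crossings are at z ∈ {-1, 1}.
4. Putting this together gives p.

2*x^2 + 2*y^2 + y*z - 2*z^2 + 2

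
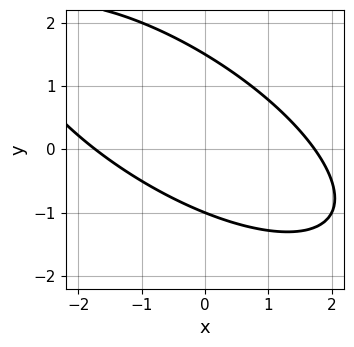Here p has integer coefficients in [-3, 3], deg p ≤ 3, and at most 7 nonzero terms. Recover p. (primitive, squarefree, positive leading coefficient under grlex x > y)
x^2 + 2*x*y + 2*y^2 - y - 3

1. Degree: a generic line meets the curve in up to 2 points, so deg p = 2.
2. From the axis intercepts and sections: it crosses the y-axis at the gridline y = -1.
3. Together with the visible shape, these determine p as stated.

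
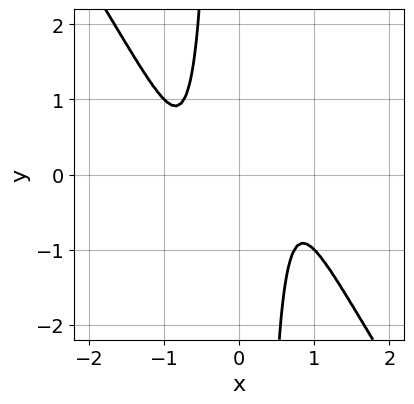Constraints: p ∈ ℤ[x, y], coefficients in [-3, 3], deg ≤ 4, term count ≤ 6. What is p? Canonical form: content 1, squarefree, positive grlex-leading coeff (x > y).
deg p = 4. A generic line meets the curve in up to 4 points.
Reading off the gridlines: it misses every integer gridline on the x-axis; no y-intercept at any integer in the box.
The integer polynomial consistent with all of this is the stated p.

3*x^4 + 2*x^3*y - 2*x^2 + 1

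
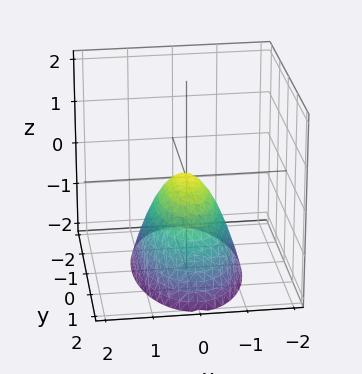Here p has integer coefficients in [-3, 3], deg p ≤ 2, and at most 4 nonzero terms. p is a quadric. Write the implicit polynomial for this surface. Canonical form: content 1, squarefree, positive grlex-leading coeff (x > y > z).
3*x^2 + y^2 + 2*z

First, the degree is 2 — a single bowl opening along one axis; a quadric.
Next, symmetries: mirror symmetry y ↦ −y ⇒ only even powers of y; it's symmetric under x → −x, forcing even powers of x.
Then, from the visible intercepts: it crosses the x-axis at the gridline x = 0; it meets the y-axis at y = 0 (among the integer gridlines).
Finally, solving for integer coefficients yields p as stated.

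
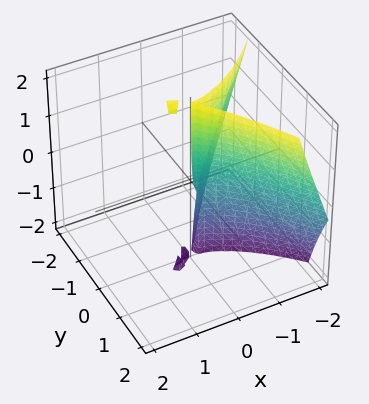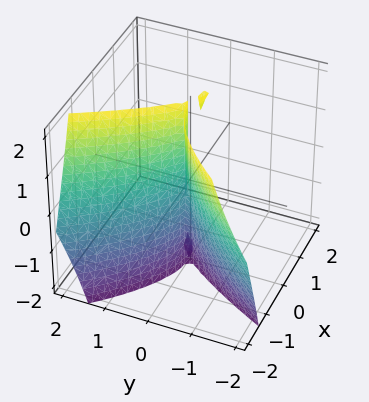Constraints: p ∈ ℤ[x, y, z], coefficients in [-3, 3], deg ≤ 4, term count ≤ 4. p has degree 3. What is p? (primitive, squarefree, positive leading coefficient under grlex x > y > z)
(a) I count 2 distinct pieces.
(b) Degree: no degree-2 surface has this shape, so deg p = 3.
(c) From the visible intercepts: it crosses the x-axis at the gridline x = 0; the visible z-axis segment lies entirely on the surface.
(d) Solving for integer coefficients yields p as stated.

x^3 + x*y*z + 2*y^2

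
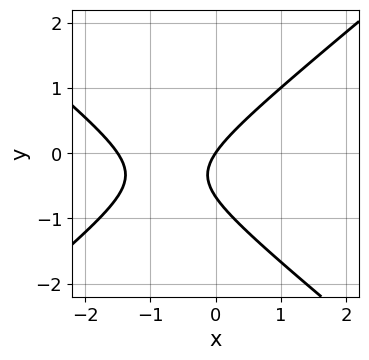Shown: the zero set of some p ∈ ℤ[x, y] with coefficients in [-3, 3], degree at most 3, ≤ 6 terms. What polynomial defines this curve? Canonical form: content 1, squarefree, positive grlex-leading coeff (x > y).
deg p = 2. No degree-1 curve has this shape.
Reading off the gridlines: one x-axis crossing is at x = 0; one y-axis crossing is at y = 0.
These observations pin down the coefficients.

2*x^2 - 3*y^2 + 3*x - 2*y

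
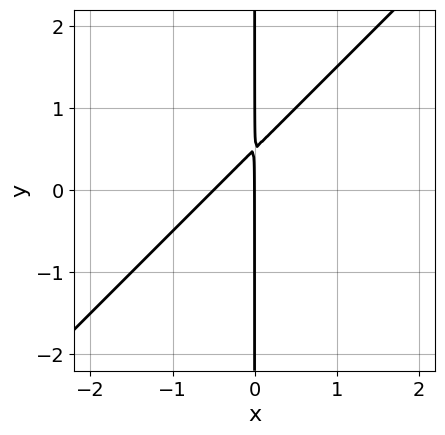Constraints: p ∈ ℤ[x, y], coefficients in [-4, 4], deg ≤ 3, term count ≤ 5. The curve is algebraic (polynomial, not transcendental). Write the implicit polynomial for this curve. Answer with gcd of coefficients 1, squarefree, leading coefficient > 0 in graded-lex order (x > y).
2*x^2 - 2*x*y + x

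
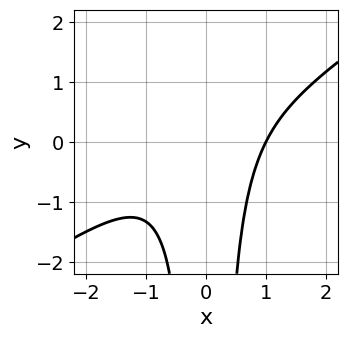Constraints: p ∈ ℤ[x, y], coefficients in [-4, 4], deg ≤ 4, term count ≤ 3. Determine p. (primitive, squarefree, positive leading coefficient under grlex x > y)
2*x^3 - 3*x^2*y - 2

First, the degree is 3 — a generic line meets the curve in up to 3 points.
Then, checking where it meets the axes: it crosses the x-axis at the gridline x = 1; it misses every integer gridline on the y-axis.
Finally, the integer polynomial consistent with all of this is the stated p.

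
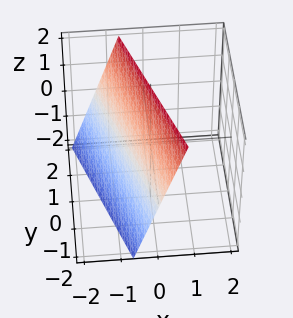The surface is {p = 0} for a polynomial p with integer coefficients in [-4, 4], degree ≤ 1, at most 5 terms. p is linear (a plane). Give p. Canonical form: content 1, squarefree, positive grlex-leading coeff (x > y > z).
deg p = 1. The surface is flat (a plane).
Reading off the gridlines: it crosses the y-axis at the gridline y = -2; one z-axis crossing is at z = 2.
Putting this together gives p.

3*x + y - z + 2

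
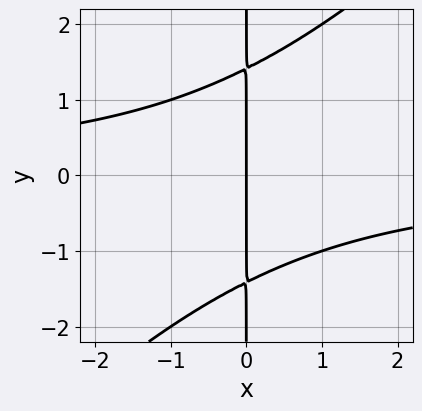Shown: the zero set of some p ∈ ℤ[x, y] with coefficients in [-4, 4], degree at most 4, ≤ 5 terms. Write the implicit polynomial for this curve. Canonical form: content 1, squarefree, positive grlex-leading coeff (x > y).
First, the degree is 3 — the shape is more complex than any degree-2 curve.
Then, from the axis intercepts and sections: it meets the x-axis at x = 0 (among the integer gridlines); the visible y-axis segment lies entirely on the curve.
Finally, together with the visible shape, these determine p as stated.

x^2*y - x*y^2 + 2*x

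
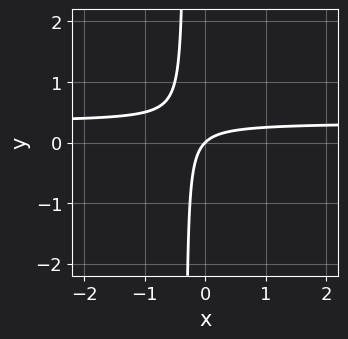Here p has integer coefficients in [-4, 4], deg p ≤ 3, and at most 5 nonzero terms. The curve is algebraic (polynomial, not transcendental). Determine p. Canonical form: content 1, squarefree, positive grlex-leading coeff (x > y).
deg p = 2. No degree-1 curve has this shape.
From the axis intercepts and sections: it crosses the x-axis at the gridline x = 0; it meets the y-axis at y = 0 (among the integer gridlines).
Putting this together gives p.

3*x*y - x + y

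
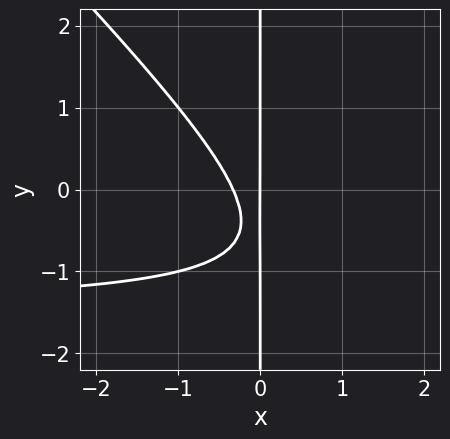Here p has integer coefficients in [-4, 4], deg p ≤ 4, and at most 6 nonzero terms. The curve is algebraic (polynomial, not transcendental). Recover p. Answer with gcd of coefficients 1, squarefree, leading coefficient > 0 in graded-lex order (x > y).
2*x^2*y + 2*x*y^2 + 3*x^2 + 2*x*y + x

(a) The degree is 3 — the shape is more complex than any degree-2 curve.
(b) From the visible intercepts: it meets the x-axis at x = 0 (among the integer gridlines); the visible y-axis segment lies entirely on the curve.
(c) Assembling these constraints gives the stated polynomial.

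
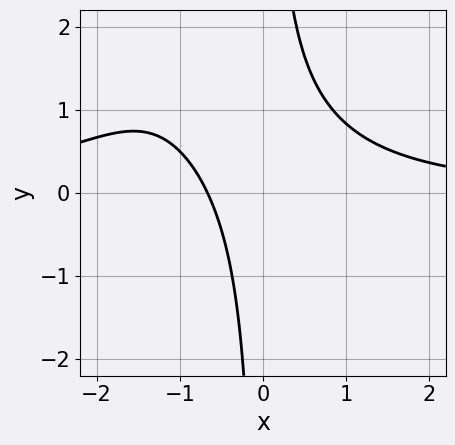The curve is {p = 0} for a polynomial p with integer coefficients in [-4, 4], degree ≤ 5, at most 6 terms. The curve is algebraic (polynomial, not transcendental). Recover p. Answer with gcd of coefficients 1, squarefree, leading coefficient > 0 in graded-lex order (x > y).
x^3*y + 2*x^2*y + 3*x*y - 3*x - 2

1. Degree: the shape is more complex than any degree-3 curve, so deg p = 4.
2. Observable constraints: no y-intercept at any integer in the box.
3. Fitting integer coefficients to these (and the overall shape) gives p.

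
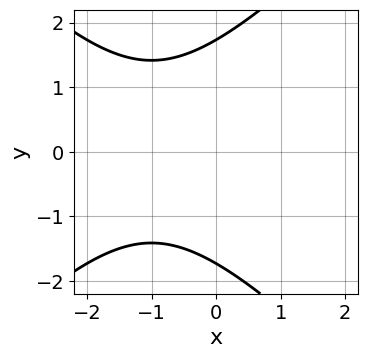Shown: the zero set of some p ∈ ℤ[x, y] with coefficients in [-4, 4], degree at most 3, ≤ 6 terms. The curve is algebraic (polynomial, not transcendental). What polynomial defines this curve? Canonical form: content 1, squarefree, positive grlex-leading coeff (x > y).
x^2 - y^2 + 2*x + 3

1. The degree is 2 — the shape is more complex than any degree-1 curve.
2. Symmetries: mirror symmetry y ↦ −y ⇒ only even powers of y.
3. From the visible intercepts: the curve avoids every integer x-axis point in the box.
4. These observations pin down the coefficients.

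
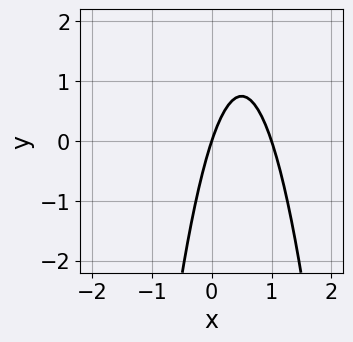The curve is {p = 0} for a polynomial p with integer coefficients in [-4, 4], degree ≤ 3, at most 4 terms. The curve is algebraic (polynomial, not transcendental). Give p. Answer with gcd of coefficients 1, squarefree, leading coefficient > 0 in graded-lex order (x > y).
3*x^2 - 3*x + y

First, deg p = 2. The shape is more complex than any degree-1 curve.
Then, reading off the gridlines: among the integer gridlines, it crosses the x-axis at x ∈ {0, 1}; it meets the y-axis at y = 0 (among the integer gridlines).
Finally, putting this together gives p.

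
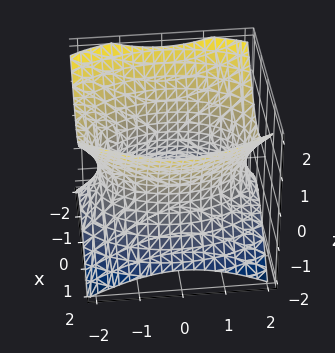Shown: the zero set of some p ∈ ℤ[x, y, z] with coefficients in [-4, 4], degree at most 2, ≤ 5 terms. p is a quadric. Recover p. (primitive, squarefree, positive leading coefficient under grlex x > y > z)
1. Degree: an hourglass — one-sheet hyperboloid; a quadric, so deg p = 2.
2. Symmetries: mirror symmetry y ↦ −y ⇒ only even powers of y; the z ↦ −z reflection is a symmetry, so z appears only in even powers; the x ↦ −x reflection is a symmetry, so x appears only in even powers.
3. From the visible intercepts: the surface avoids every integer z-axis point in the box.
4. Together with the visible shape, these determine p as stated.

2*x^2 + y^2 - 2*z^2 - 3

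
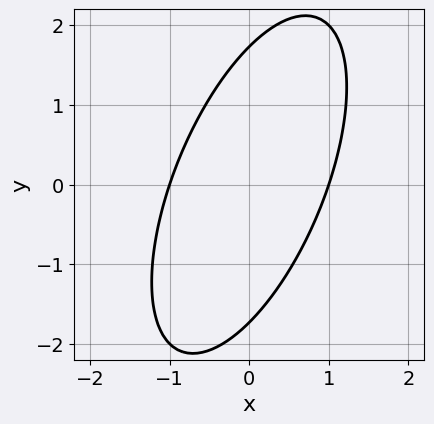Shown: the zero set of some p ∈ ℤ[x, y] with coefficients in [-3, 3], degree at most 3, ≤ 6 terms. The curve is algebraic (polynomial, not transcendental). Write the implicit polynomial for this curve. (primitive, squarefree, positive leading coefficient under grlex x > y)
3*x^2 - 2*x*y + y^2 - 3

1. deg p = 2. A generic line meets the curve in up to 2 points.
2. From the visible intercepts: the x-axis gridline crossings are at x ∈ {-1, 1}.
3. Matching integer coefficients to the picture gives p.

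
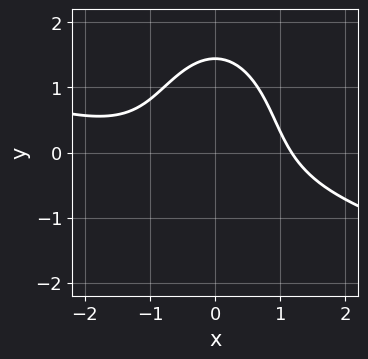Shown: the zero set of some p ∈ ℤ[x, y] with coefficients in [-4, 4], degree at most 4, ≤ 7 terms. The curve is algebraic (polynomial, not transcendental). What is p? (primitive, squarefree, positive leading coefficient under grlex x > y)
x^3 + 3*x^2*y + y^3 + x^2 - 3

First, the degree is 3 — no degree-2 curve has this shape.
Finally, the integer polynomial consistent with all of this is the stated p.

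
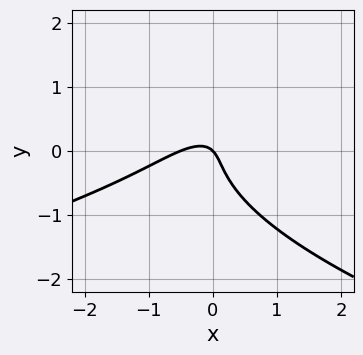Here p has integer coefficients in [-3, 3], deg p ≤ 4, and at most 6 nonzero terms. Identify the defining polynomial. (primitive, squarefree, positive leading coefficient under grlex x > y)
3*y^3 + 2*x^2 - 3*x*y + x + y

1. deg p = 3. A generic line meets the curve in up to 3 points.
2. Checking where it meets the axes: it crosses the x-axis at the gridline x = 0; one y-axis crossing is at y = 0.
3. These observations pin down the coefficients.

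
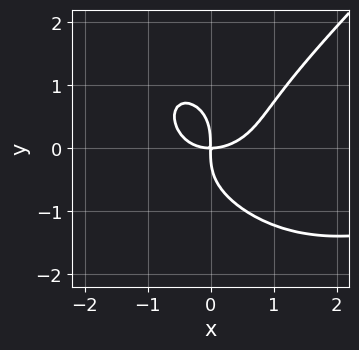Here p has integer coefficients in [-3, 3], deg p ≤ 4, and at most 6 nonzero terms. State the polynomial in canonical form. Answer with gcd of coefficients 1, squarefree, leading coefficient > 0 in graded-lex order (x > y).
The degree is 4 — a generic line meets the curve in up to 4 points.
Against the integer gridlines: one y-axis crossing is at y = 0; it crosses the x-axis at the gridline x = 0.
Assembling these constraints gives the stated polynomial.

2*x^3*y - 2*y^4 + 2*x^3 - x^2*y - 3*x*y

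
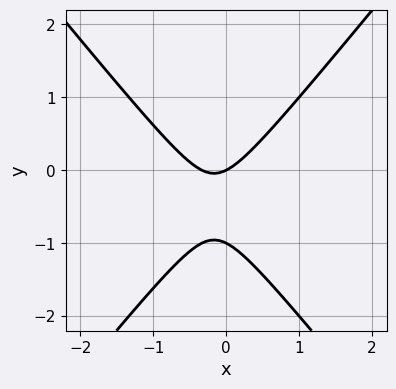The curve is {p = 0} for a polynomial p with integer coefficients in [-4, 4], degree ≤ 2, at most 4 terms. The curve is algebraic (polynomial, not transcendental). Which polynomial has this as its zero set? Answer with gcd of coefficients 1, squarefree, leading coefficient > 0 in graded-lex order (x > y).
3*x^2 - 2*y^2 + x - 2*y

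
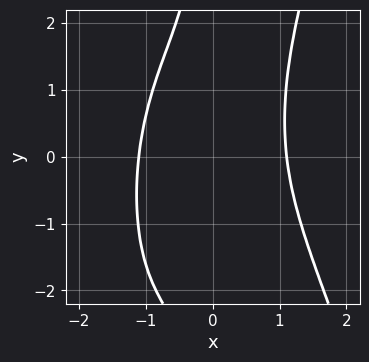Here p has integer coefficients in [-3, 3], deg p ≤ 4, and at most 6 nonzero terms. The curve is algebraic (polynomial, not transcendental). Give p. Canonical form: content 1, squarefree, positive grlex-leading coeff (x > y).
2*x^4 + x^2*y - x*y^2 - 3

First, deg p = 4.
Next, checking where it meets the axes: it misses every integer gridline on the y-axis.
Finally, these observations pin down the coefficients.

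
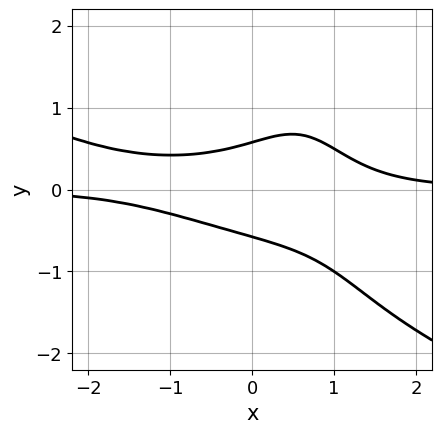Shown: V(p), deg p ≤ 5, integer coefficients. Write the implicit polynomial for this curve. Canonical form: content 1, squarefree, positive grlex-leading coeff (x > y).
(a) deg p = 4. The shape is more complex than any degree-3 curve.
(b) Checking where it meets the axes: it misses every integer gridline on the x-axis.
(c) Solving for integer coefficients yields p as stated.

x^3*y + 2*x^2*y^2 - 3*x*y^2 + 3*y^2 - 1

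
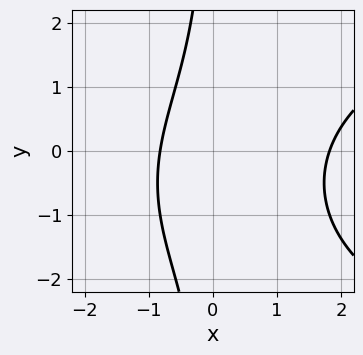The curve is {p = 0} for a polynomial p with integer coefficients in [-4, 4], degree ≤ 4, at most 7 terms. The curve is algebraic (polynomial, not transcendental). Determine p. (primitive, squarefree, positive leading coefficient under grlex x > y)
Degree: a generic line meets the curve in up to 3 points, so deg p = 3.
Checking where it meets the axes: the curve avoids every integer y-axis point in the box.
These observations pin down the coefficients.

x*y^2 - 2*x^2 + x*y + 2*x + 3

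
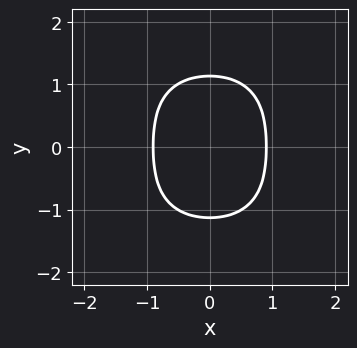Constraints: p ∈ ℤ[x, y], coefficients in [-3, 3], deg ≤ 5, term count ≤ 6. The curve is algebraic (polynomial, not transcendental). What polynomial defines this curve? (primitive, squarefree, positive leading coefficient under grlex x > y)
3*x^4 + 3*x^2*y^2 + 2*y^4 - y^2 - 2

1. Degree: no degree-3 curve has this shape, so deg p = 4.
2. Symmetries: mirror symmetry x ↦ −x ⇒ only even powers of x; the y ↦ −y reflection is a symmetry, so y appears only in even powers.
3. Together with the visible shape, these determine p as stated.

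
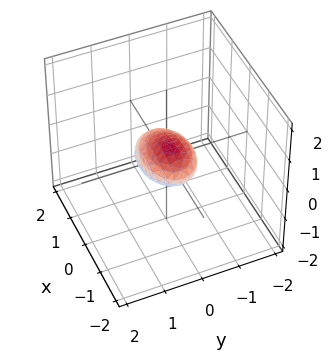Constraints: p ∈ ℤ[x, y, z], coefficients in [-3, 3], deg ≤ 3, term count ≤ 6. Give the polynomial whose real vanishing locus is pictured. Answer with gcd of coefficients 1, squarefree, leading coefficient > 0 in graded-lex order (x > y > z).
x^2 + x*z + 2*y^2 + 3*z^2 - 1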